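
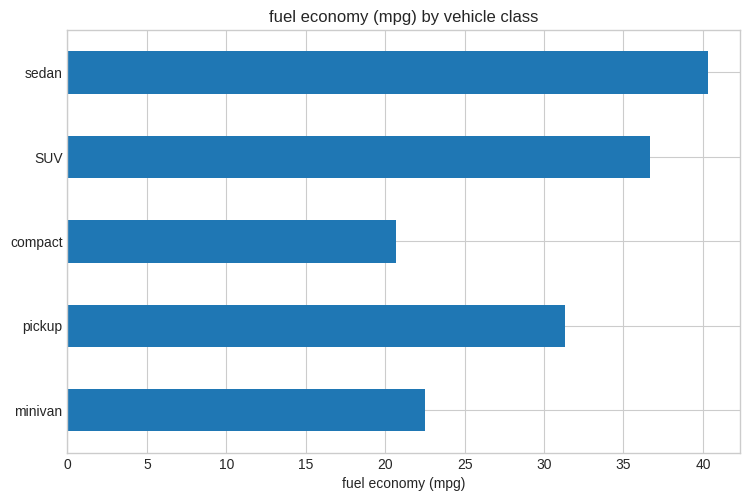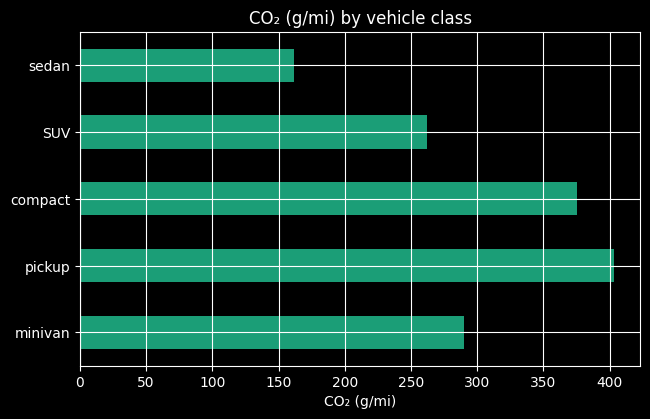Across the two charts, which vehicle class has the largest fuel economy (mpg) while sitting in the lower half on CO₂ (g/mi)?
sedan

Chart 2 median CO₂ (g/mi) ≈ 300; below-median vehicle classes: SUV, sedan. Among those, sedan has the highest fuel economy (mpg) (≈ 40).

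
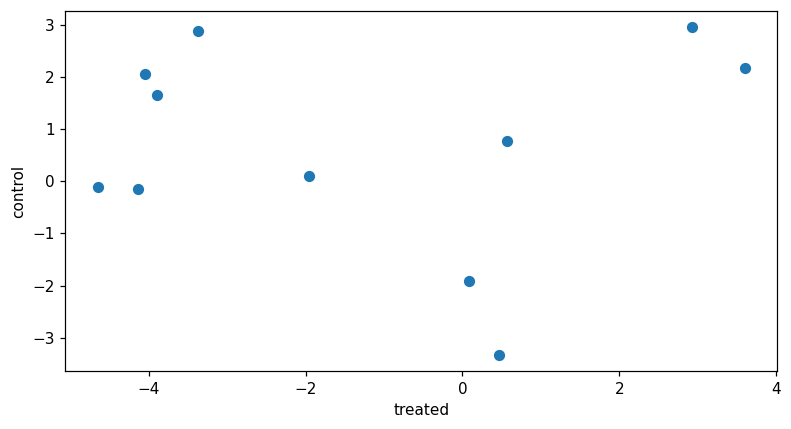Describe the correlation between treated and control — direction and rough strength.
Points are roughly uncorrelated; weak (|r| ≈ 0.0).

no clear correlation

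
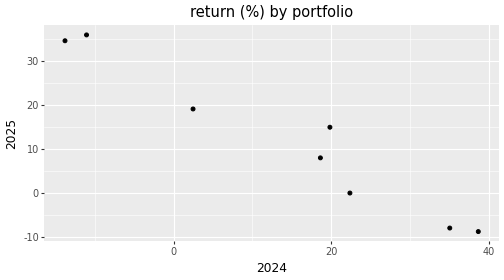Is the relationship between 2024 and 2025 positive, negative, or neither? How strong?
negative, strong

Points are negatively correlated; strong (|r| ≈ 1.0).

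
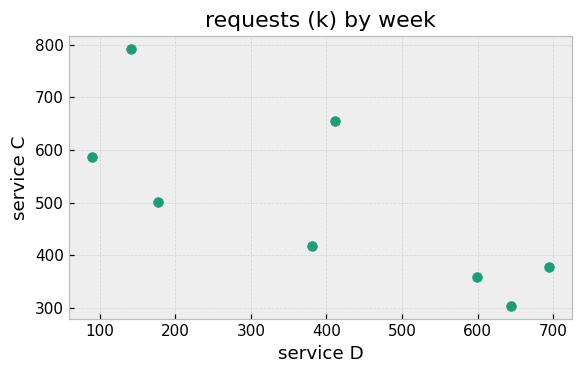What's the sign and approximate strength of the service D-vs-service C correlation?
Points are negatively correlated; strong (|r| ≈ 0.8).

negative, strong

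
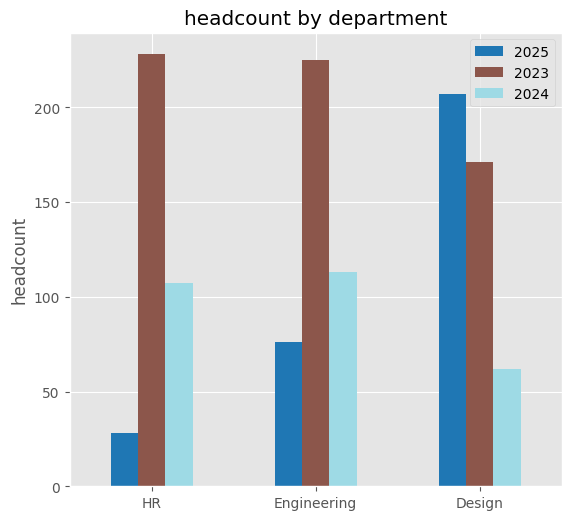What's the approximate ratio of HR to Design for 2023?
HR ≈ 220, Design ≈ 180; 220/180 ≈ 1.22.

≈ 1.22×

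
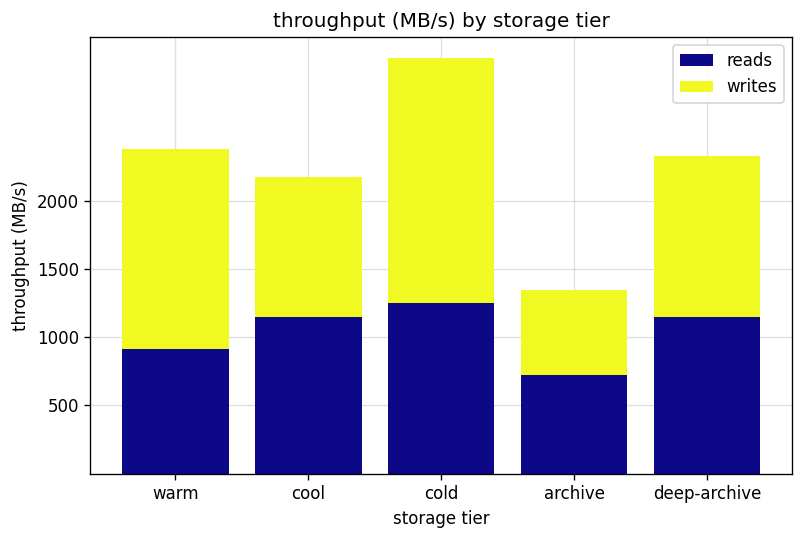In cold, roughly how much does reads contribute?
reads top ≈ 1000, bottom ≈ 0; segment ≈ 1000.

≈ 1000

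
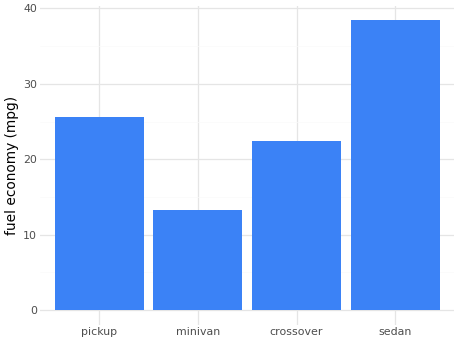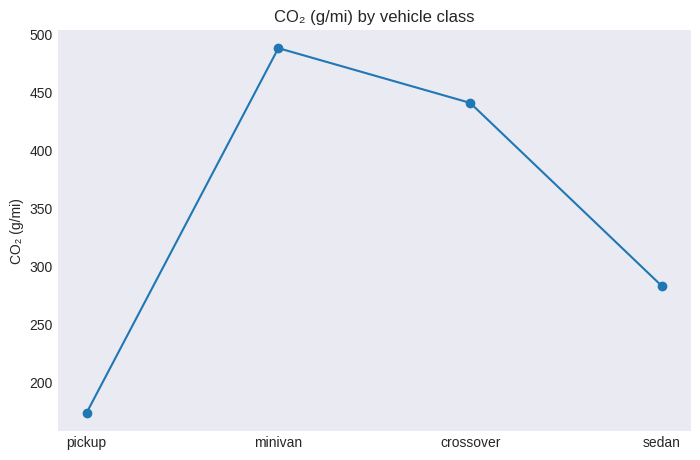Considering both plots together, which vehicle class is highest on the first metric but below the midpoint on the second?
Chart 2 median CO₂ (g/mi) ≈ 350; below-median vehicle classes: pickup, sedan. Among those, sedan has the highest fuel economy (mpg) (≈ 40).

sedan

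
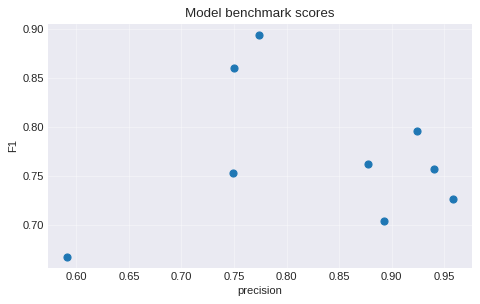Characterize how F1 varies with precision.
Points are roughly uncorrelated; weak (|r| ≈ 0.0).

no clear correlation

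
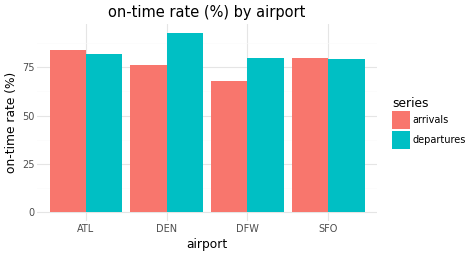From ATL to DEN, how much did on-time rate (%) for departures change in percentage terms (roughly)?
≈ +12.5%

ATL ≈ 80, DEN ≈ 90; (90 − 80) / 80 ≈ +12.5%.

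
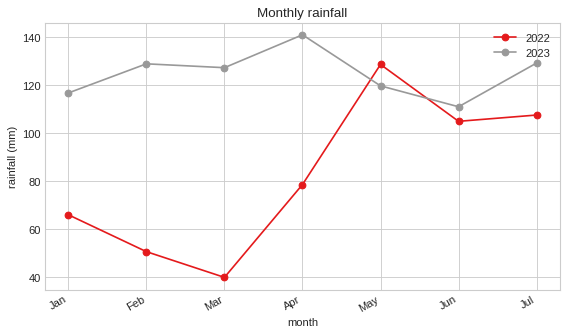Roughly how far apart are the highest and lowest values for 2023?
≈ 30

Max Apr ≈ 140, min Jun ≈ 110; range ≈ 30.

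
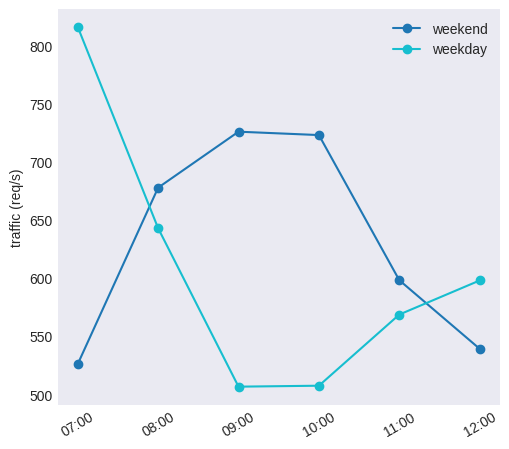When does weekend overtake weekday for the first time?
07:00: weekend ≈ 550 vs weekday ≈ 800 (not yet); 08:00: weekend ≈ 700 vs weekday ≈ 650 (first crossover).

08:00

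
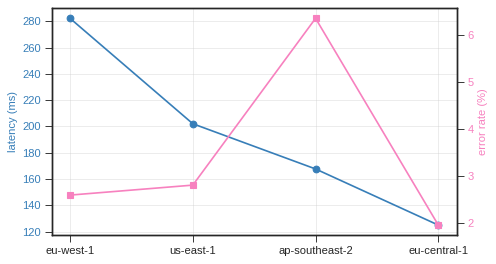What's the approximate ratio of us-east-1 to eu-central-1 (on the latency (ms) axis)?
us-east-1 ≈ 200, eu-central-1 ≈ 120; 200/120 ≈ 1.67.

≈ 1.67×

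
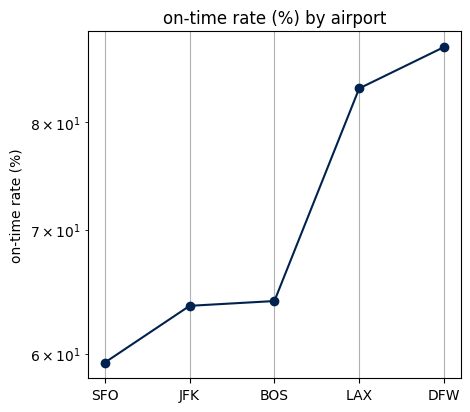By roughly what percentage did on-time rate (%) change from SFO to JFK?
≈ +8.3%

SFO ≈ 60, JFK ≈ 65; (65 − 60) / 60 ≈ +8.3%.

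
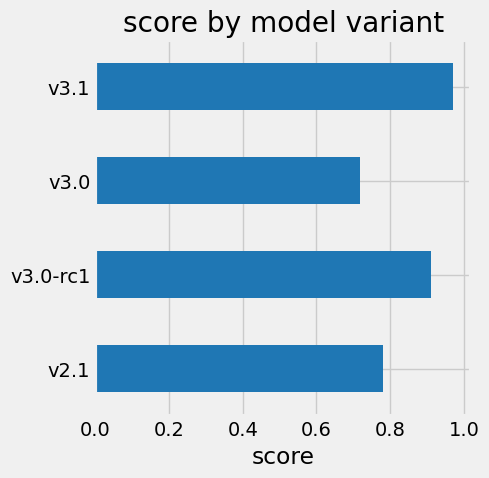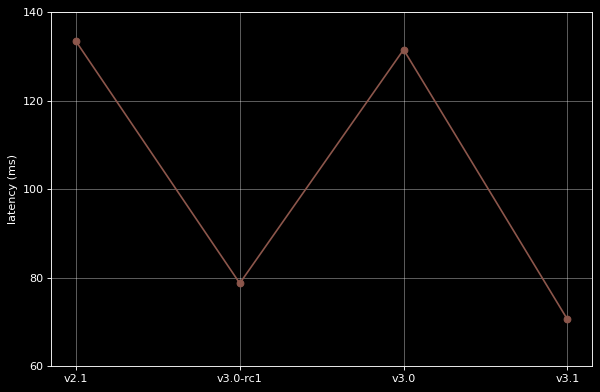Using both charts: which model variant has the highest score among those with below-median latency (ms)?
Chart 2 median latency (ms) ≈ 100; below-median model variants: v3.0-rc1, v3.1. Among those, v3.1 has the highest score (≈ 1).

v3.1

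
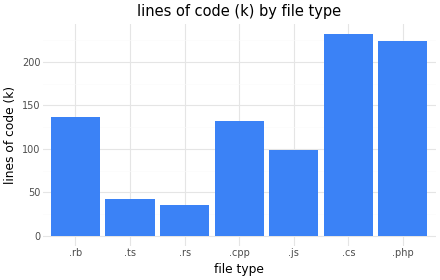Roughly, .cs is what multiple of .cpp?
≈ 1.71×

.cs ≈ 240, .cpp ≈ 140; 240/140 ≈ 1.71.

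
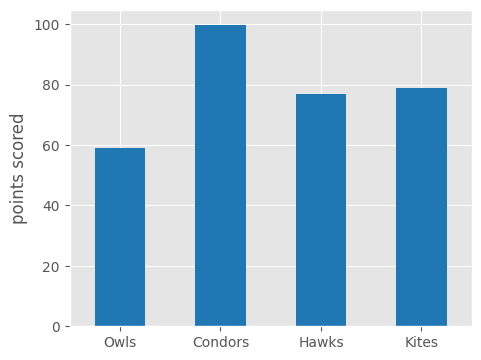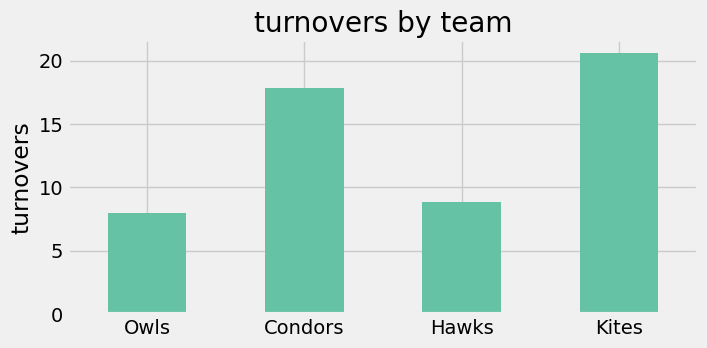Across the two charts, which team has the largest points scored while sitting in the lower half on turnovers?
Chart 2 median turnovers ≈ 14; below-median teams: Owls, Hawks. Among those, Hawks has the highest points scored (≈ 80).

Hawks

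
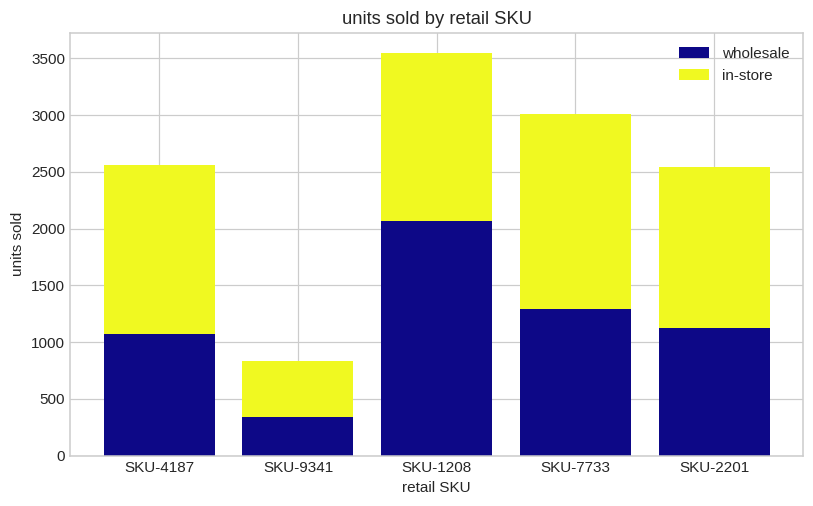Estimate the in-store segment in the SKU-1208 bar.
in-store top ≈ 3500, bottom ≈ 2000; segment ≈ 1500.

≈ 1500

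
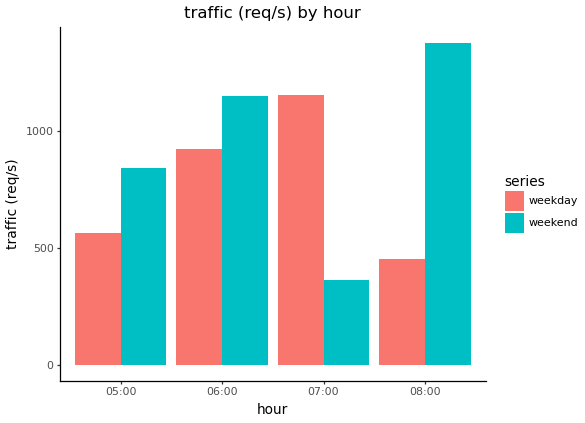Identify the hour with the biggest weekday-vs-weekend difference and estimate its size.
08:00, ≈ 1000 req/s

08:00: weekday ≈ 400, weekend ≈ 1400 → gap ≈ 1000. Next-largest (07:00) is only ≈ 800.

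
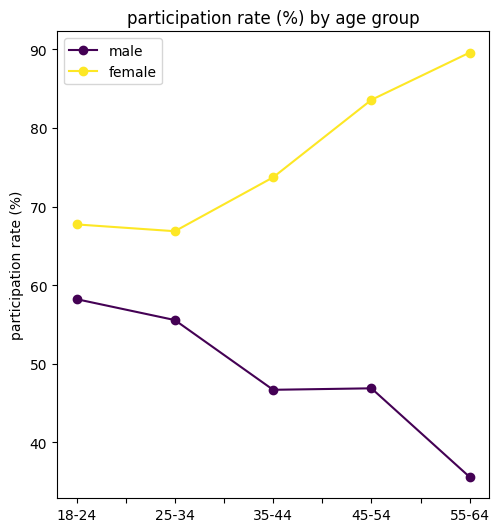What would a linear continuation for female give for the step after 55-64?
Last three: 75, 85, 90 → slope ≈ 7.5/step → next ≈ 97.5.

≈ 97.5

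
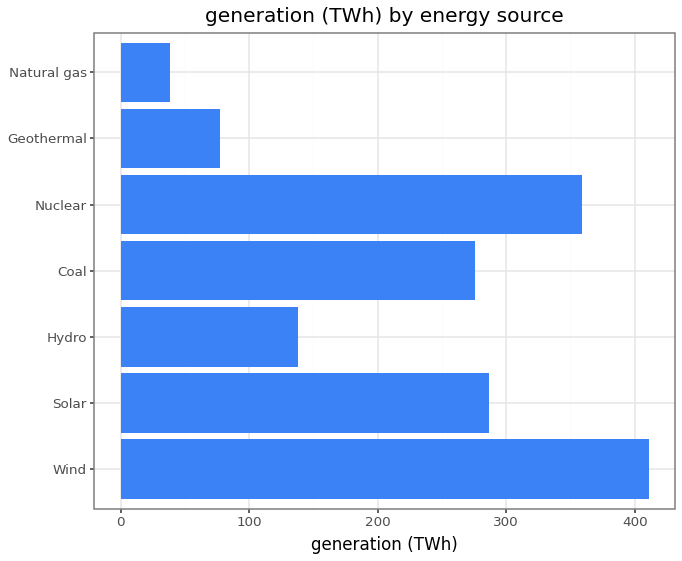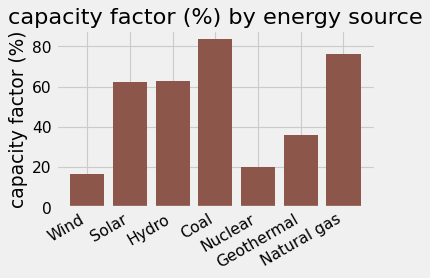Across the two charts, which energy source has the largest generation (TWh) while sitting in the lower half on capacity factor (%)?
Chart 2 median capacity factor (%) ≈ 60; below-median energy sources: Wind, Nuclear, Geothermal. Among those, Wind has the highest generation (TWh) (≈ 400).

Wind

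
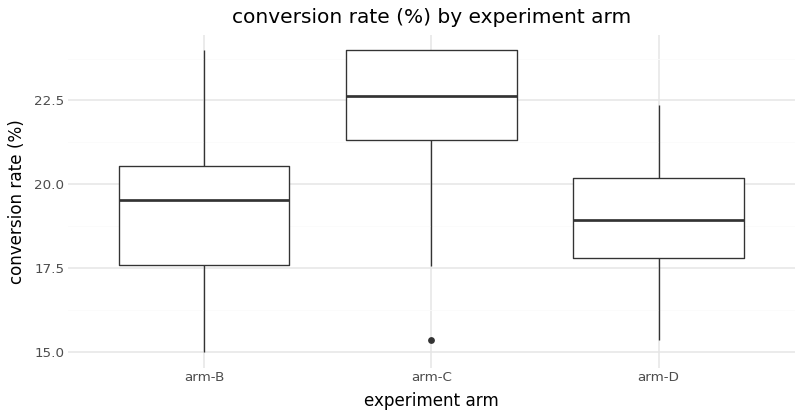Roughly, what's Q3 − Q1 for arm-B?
Q3 ≈ 20.5, Q1 ≈ 17.5; IQR ≈ 3.0.

≈ 3.0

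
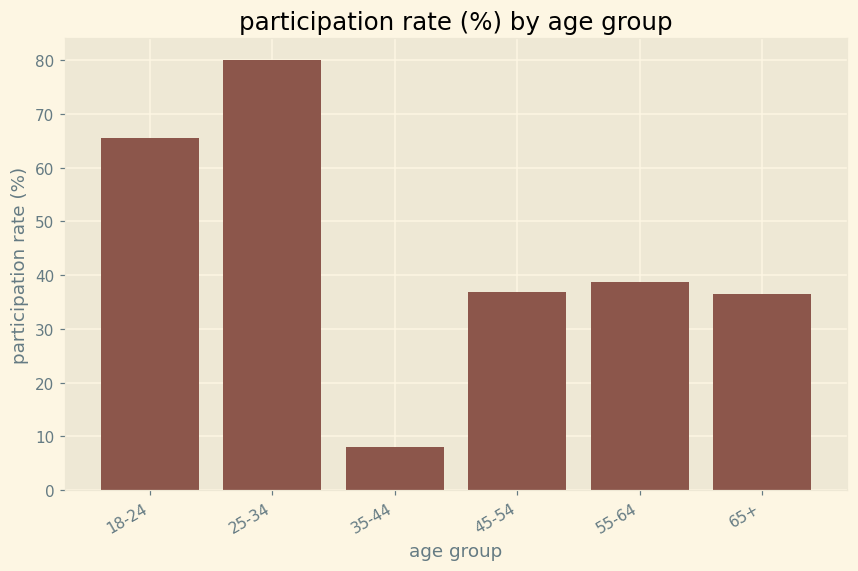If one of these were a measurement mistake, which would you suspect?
25-34

25-34 ≈ 80; the rest sit between ≈ 10 and ≈ 70.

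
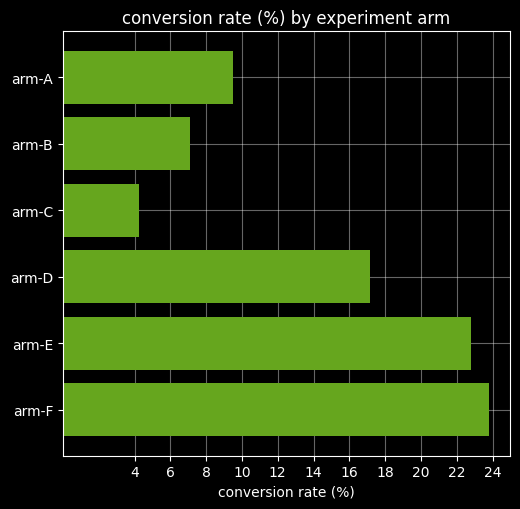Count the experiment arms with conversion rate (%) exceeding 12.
3

Above 12: arm-D, arm-E, arm-F.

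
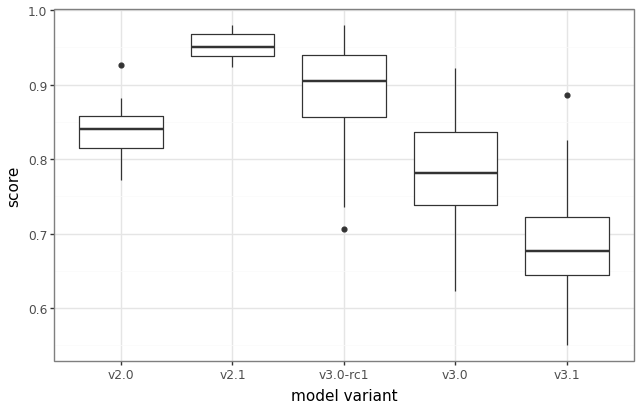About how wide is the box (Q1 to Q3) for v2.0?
≈ 0.04

Q3 ≈ 0.86, Q1 ≈ 0.82; IQR ≈ 0.04.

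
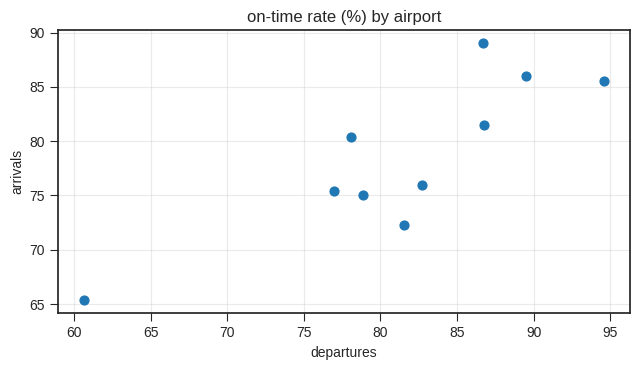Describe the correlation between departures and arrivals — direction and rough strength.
Points are positively correlated; strong (|r| ≈ 0.9).

positive, strong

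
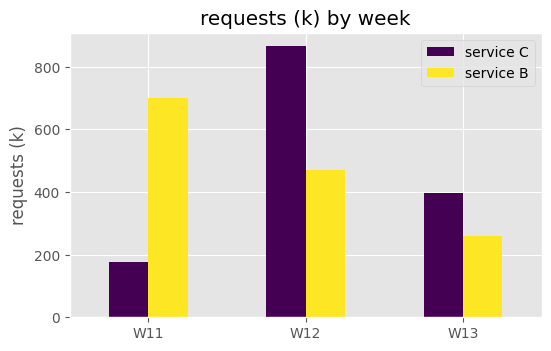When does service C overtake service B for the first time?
W12

W11: service C ≈ 200 vs service B ≈ 700 (not yet); W12: service C ≈ 900 vs service B ≈ 500 (first crossover).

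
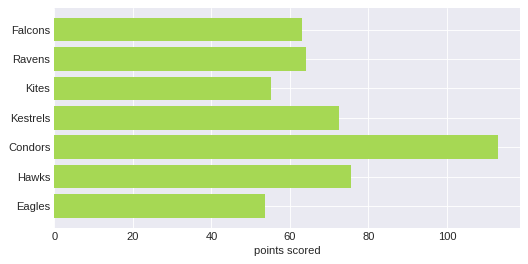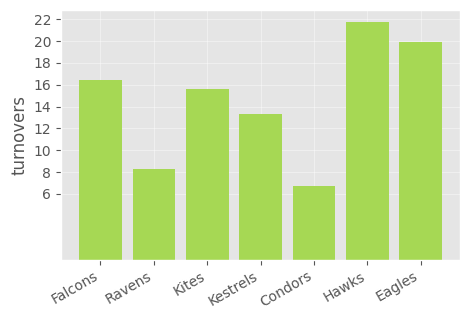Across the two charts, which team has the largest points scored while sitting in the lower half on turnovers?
Condors

Chart 2 median turnovers ≈ 16; below-median teams: Ravens, Kestrels, Condors. Among those, Condors has the highest points scored (≈ 120).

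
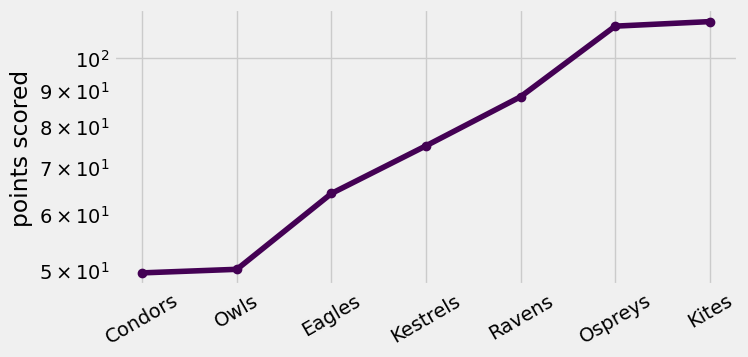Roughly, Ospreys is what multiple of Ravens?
Ospreys ≈ 110, Ravens ≈ 90; 110/90 ≈ 1.22.

≈ 1.22×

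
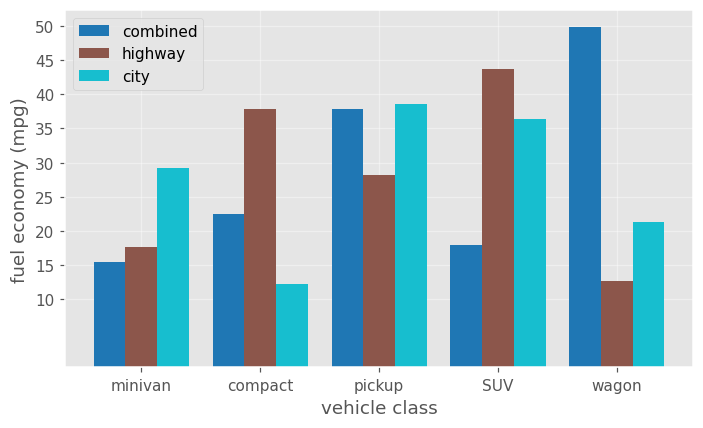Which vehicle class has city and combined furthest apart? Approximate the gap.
wagon, ≈ 30 mpg

wagon: city ≈ 20, combined ≈ 50 → gap ≈ 30. Next-largest (SUV) is only ≈ 15.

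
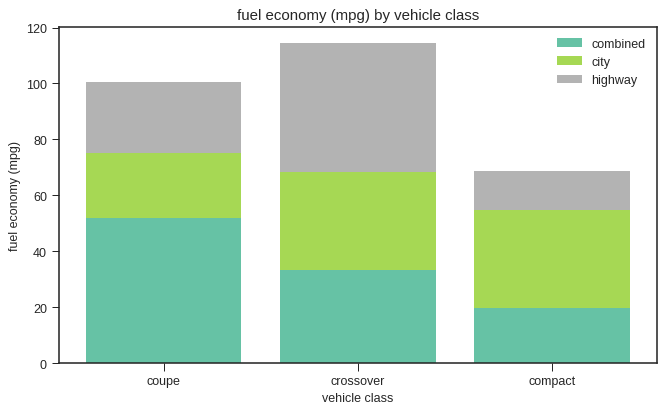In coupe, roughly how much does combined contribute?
≈ 50

combined top ≈ 50, bottom ≈ 0; segment ≈ 50.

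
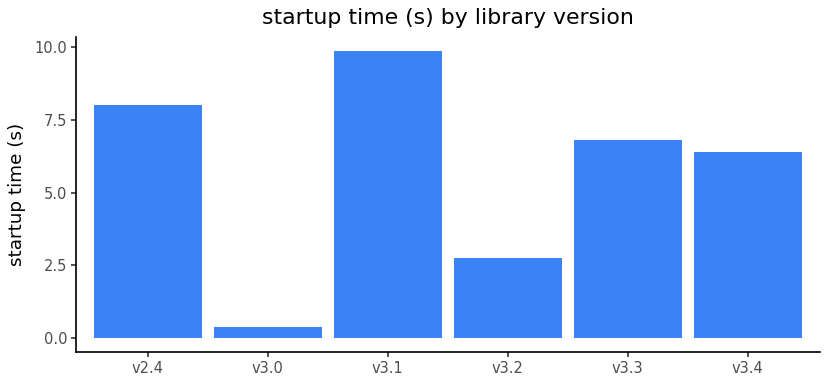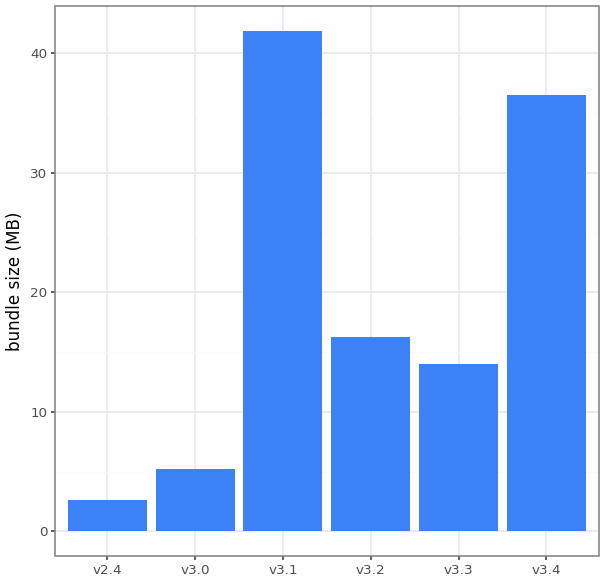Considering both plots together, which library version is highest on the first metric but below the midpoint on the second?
v2.4

Chart 2 median bundle size (MB) ≈ 15; below-median library versions: v2.4, v3.0, v3.3. Among those, v2.4 has the highest startup time (s) (≈ 8).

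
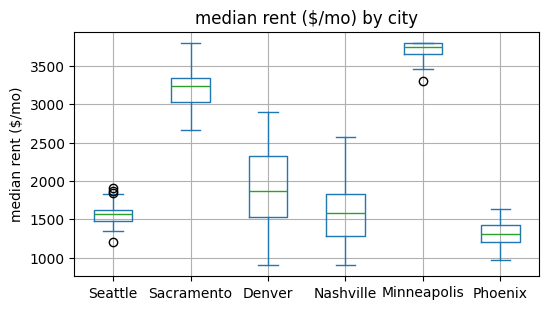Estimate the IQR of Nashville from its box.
Q3 ≈ 2000, Q1 ≈ 1500; IQR ≈ 500.

≈ 500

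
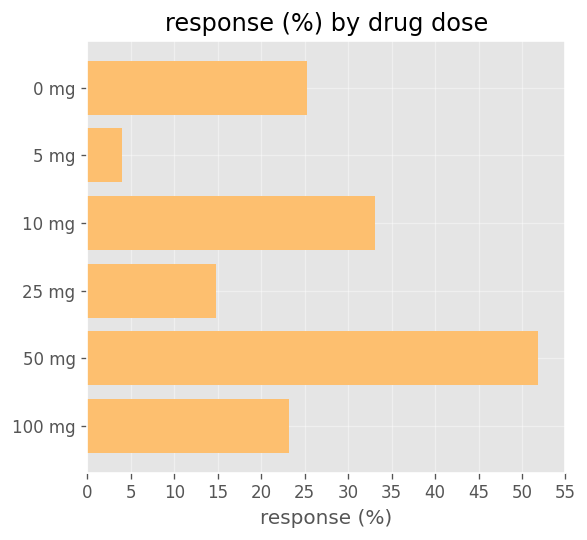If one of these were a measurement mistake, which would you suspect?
50 mg

50 mg ≈ 50; the rest sit between ≈ 5 and ≈ 35.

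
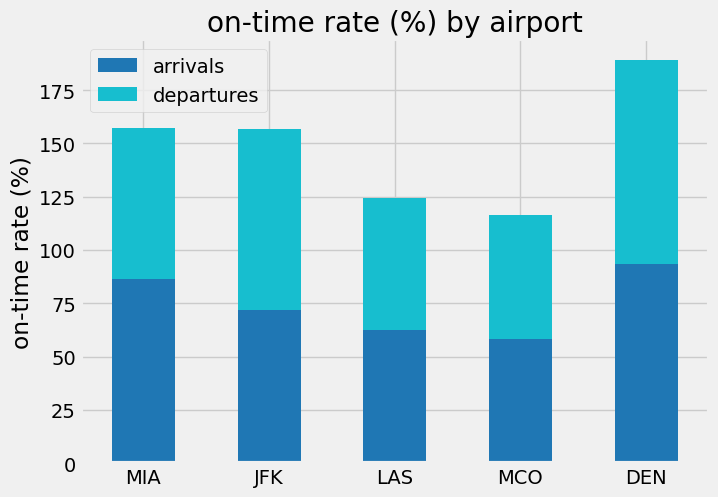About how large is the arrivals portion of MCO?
≈ 60

arrivals top ≈ 60, bottom ≈ 0; segment ≈ 60.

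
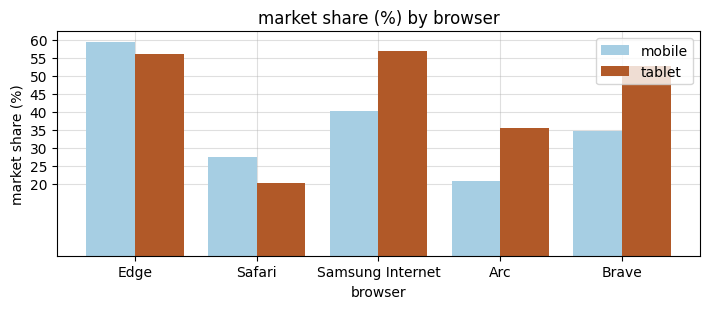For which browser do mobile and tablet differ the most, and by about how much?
Brave, ≈ 20 %

Brave: mobile ≈ 35, tablet ≈ 55 → gap ≈ 20. Next-largest (Samsung Internet) is only ≈ 15.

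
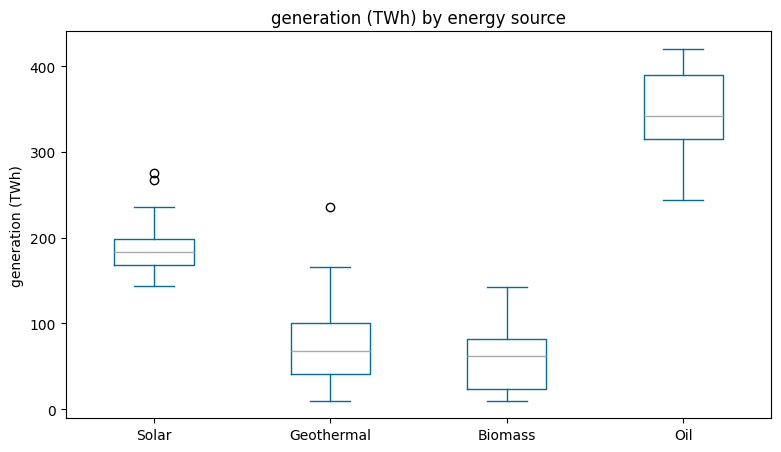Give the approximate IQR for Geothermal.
≈ 50

Q3 ≈ 100, Q1 ≈ 50; IQR ≈ 50.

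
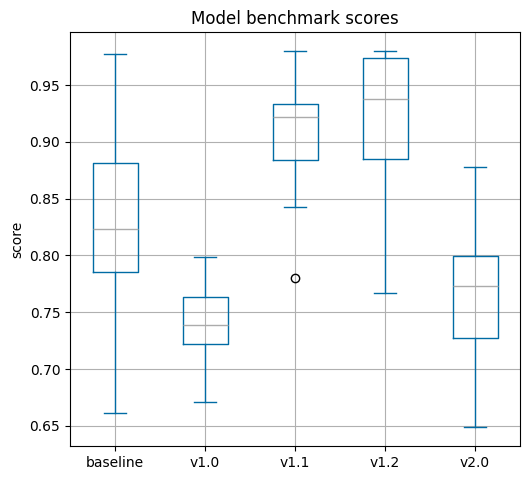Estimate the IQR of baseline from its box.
≈ 0.10

Q3 ≈ 0.88, Q1 ≈ 0.78; IQR ≈ 0.10.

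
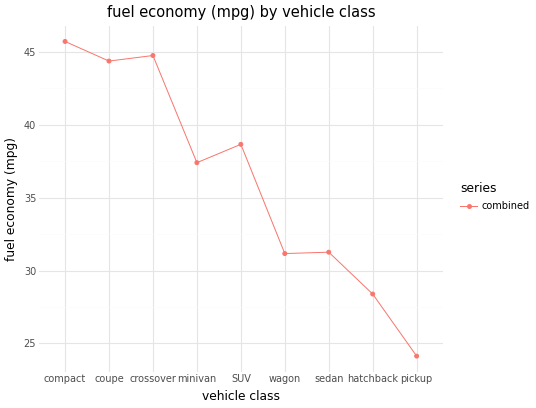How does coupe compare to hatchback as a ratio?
coupe ≈ 44, hatchback ≈ 28; 44/28 ≈ 1.57.

≈ 1.57×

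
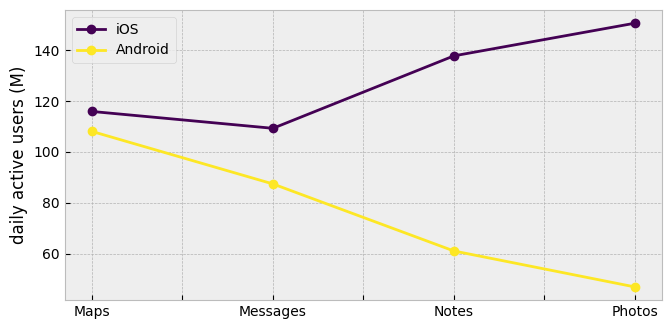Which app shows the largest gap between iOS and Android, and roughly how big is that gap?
Photos, ≈ 100 M

Photos: iOS ≈ 150, Android ≈ 50 → gap ≈ 100. Next-largest (Notes) is only ≈ 80.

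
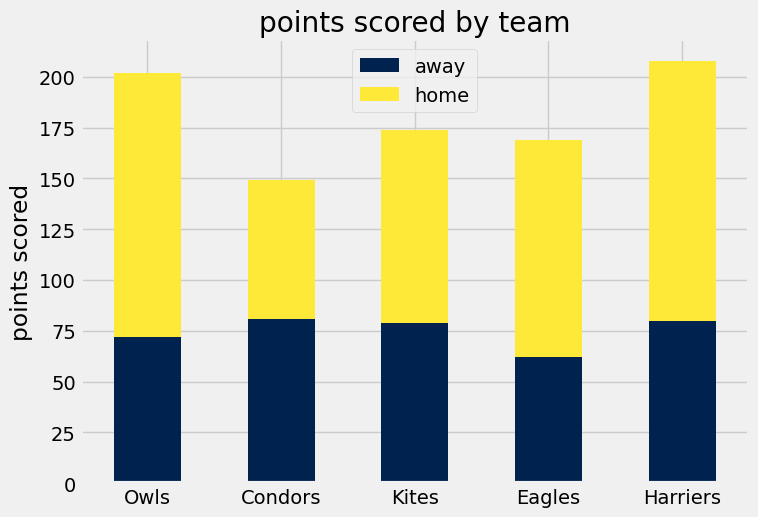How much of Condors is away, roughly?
≈ 80

away top ≈ 80, bottom ≈ 0; segment ≈ 80.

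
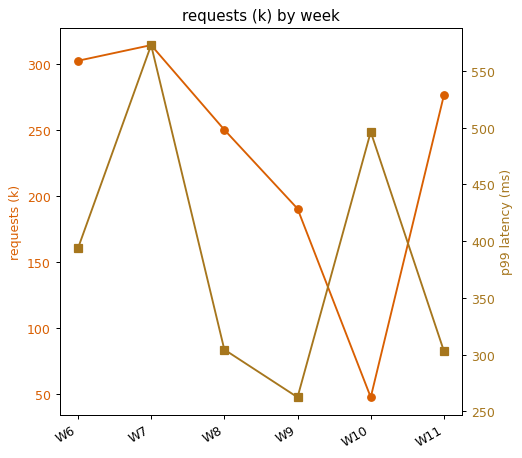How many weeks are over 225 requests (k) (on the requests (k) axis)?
4

Above 225: W6, W7, W8, W11.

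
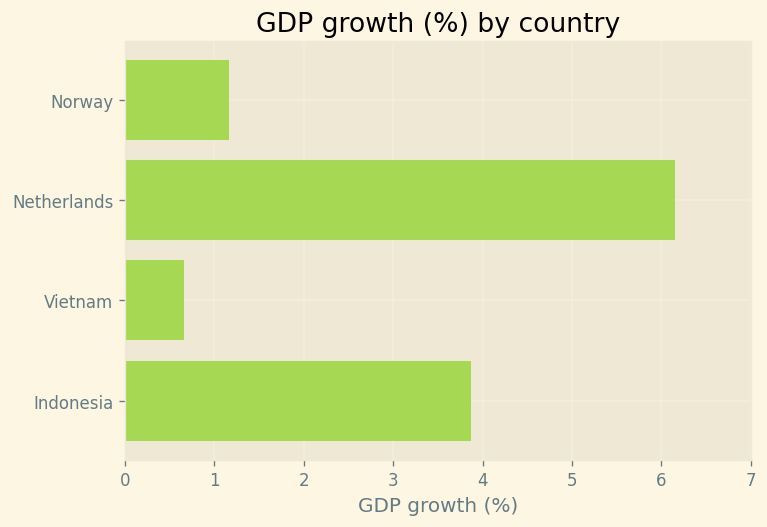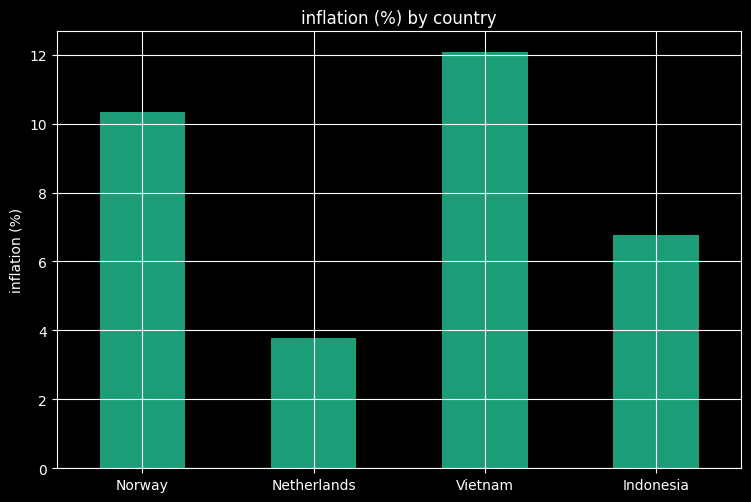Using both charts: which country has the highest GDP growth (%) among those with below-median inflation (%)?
Netherlands

Chart 2 median inflation (%) ≈ 8; below-median countries: Netherlands, Indonesia. Among those, Netherlands has the highest GDP growth (%) (≈ 6).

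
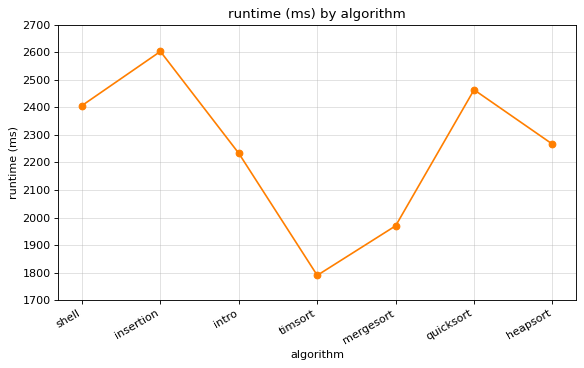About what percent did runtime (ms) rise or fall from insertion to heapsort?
≈ -11.5%

insertion ≈ 2600, heapsort ≈ 2300; (2300 − 2600) / 2600 ≈ -11.5%.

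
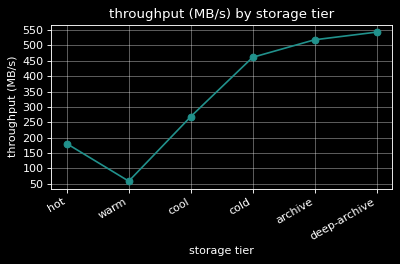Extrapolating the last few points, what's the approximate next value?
Last three: 450, 500, 550 → slope ≈ 50/step → next ≈ 600.

≈ 600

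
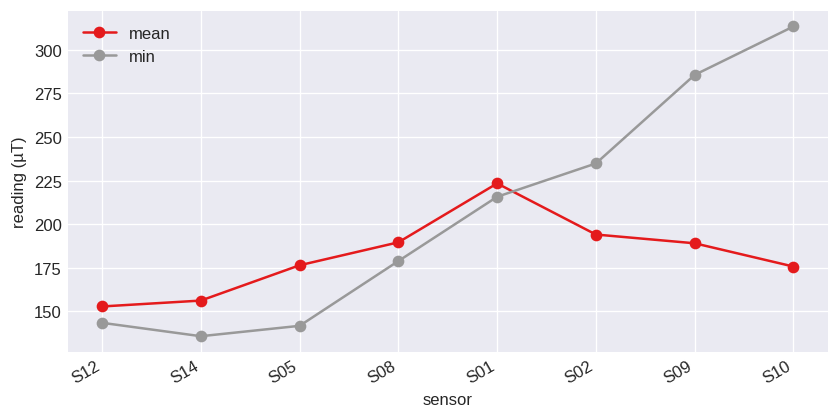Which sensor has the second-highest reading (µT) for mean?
S02

Top 3 for mean: S01 ≈ 220, S02 ≈ 200, S08 ≈ 180.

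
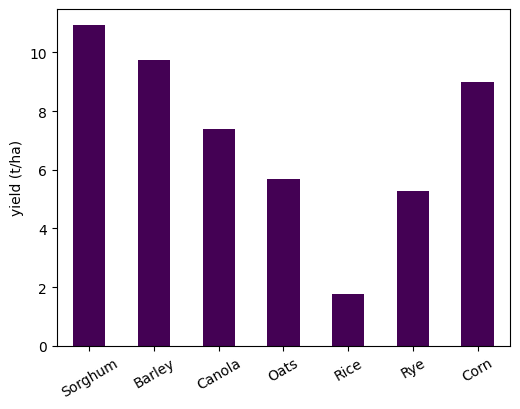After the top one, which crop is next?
Barley

Top 3: Sorghum ≈ 11, Barley ≈ 10, Corn ≈ 9.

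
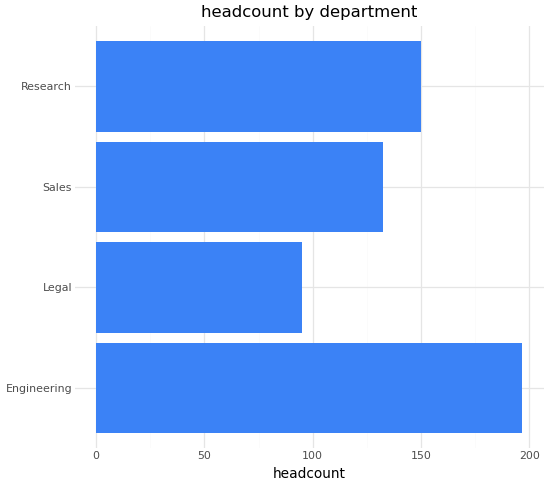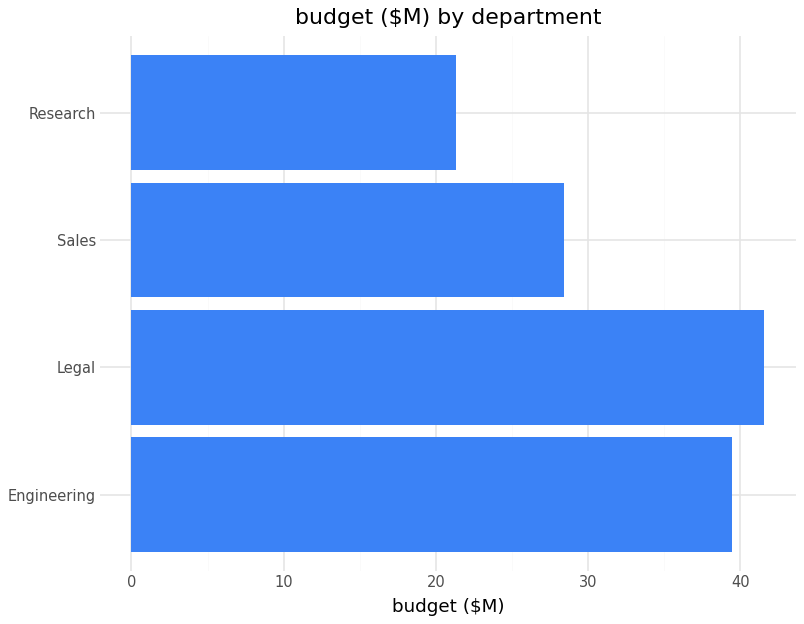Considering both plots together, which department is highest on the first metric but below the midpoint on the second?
Research

Chart 2 median budget ($M) ≈ 35; below-median departments: Sales, Research. Among those, Research has the highest headcount (≈ 160).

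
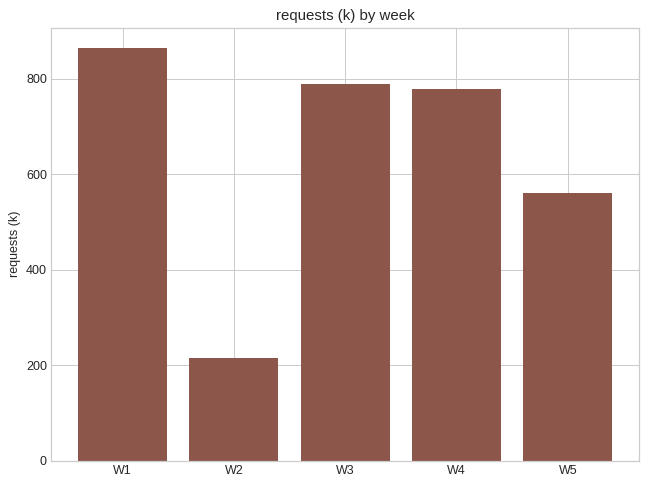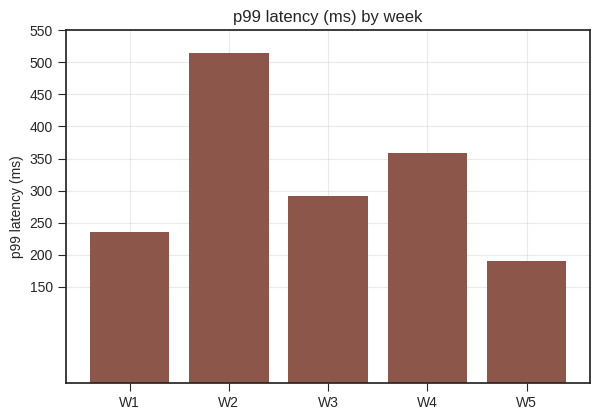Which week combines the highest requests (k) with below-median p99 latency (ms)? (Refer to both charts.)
Chart 2 median p99 latency (ms) ≈ 300; below-median weeks: W1, W5. Among those, W1 has the highest requests (k) (≈ 900).

W1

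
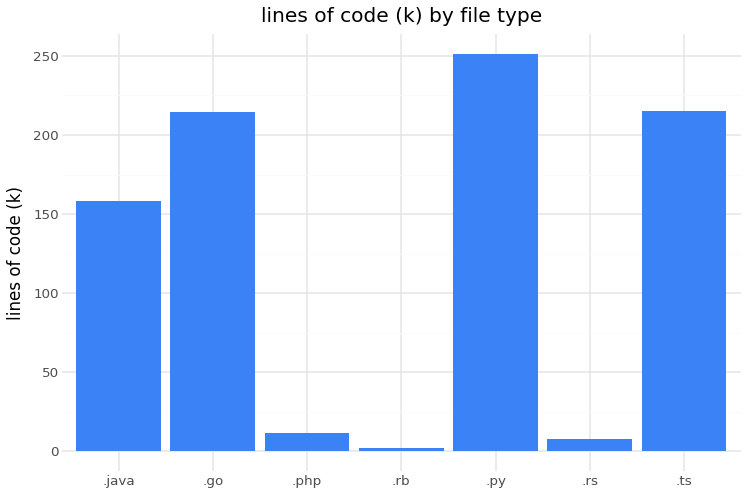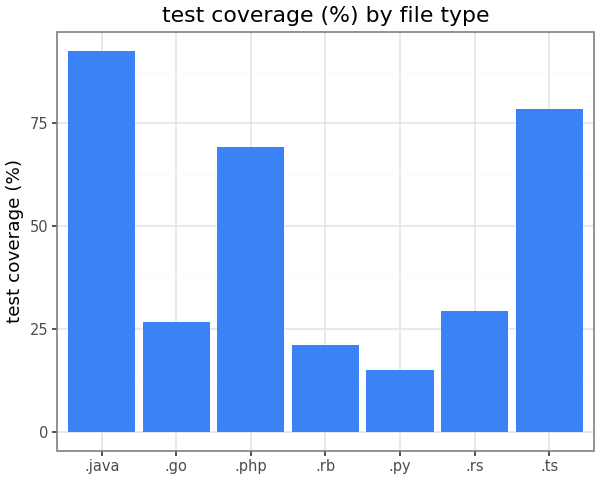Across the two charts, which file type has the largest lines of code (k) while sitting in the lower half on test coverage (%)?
.py

Chart 2 median test coverage (%) ≈ 30; below-median file types: .go, .rb, .py. Among those, .py has the highest lines of code (k) (≈ 250).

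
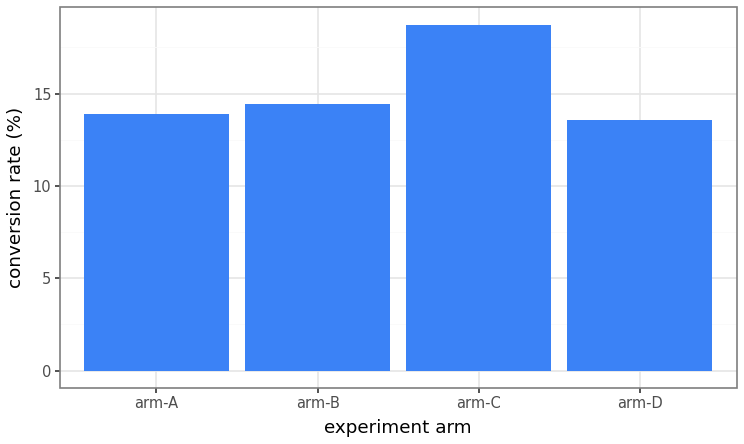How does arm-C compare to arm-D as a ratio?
≈ 1.29×

arm-C ≈ 18, arm-D ≈ 14; 18/14 ≈ 1.29.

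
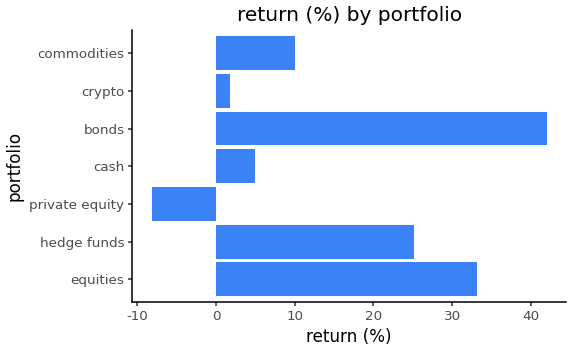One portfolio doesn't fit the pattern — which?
bonds ≈ 40; the rest sit between ≈ -10 and ≈ 35.

bonds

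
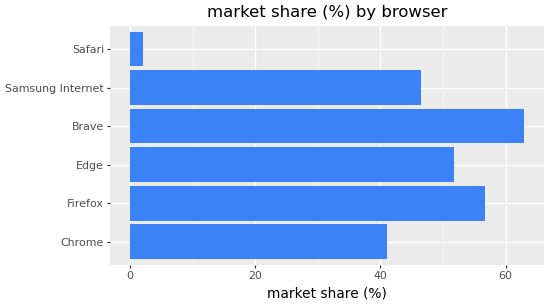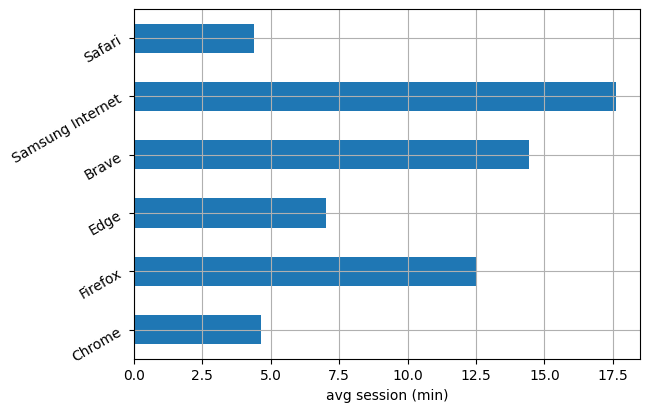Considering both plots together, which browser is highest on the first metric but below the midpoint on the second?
Chart 2 median avg session (min) ≈ 10; below-median browsers: Chrome, Edge, Safari. Among those, Edge has the highest market share (%) (≈ 50).

Edge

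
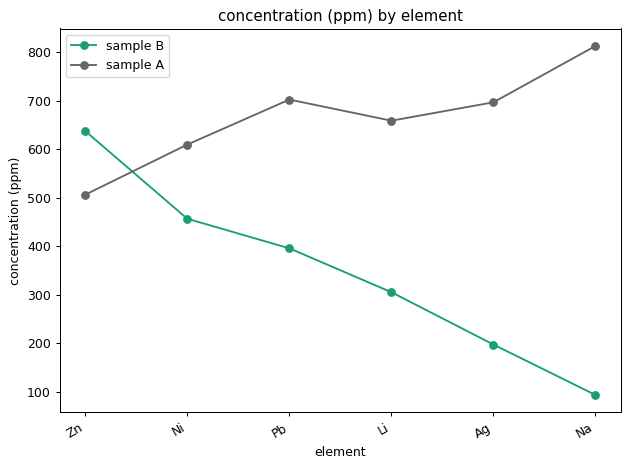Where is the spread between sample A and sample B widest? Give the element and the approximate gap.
Na, ≈ 700 ppm

Na: sample A ≈ 800, sample B ≈ 100 → gap ≈ 700. Next-largest (Ag) is only ≈ 500.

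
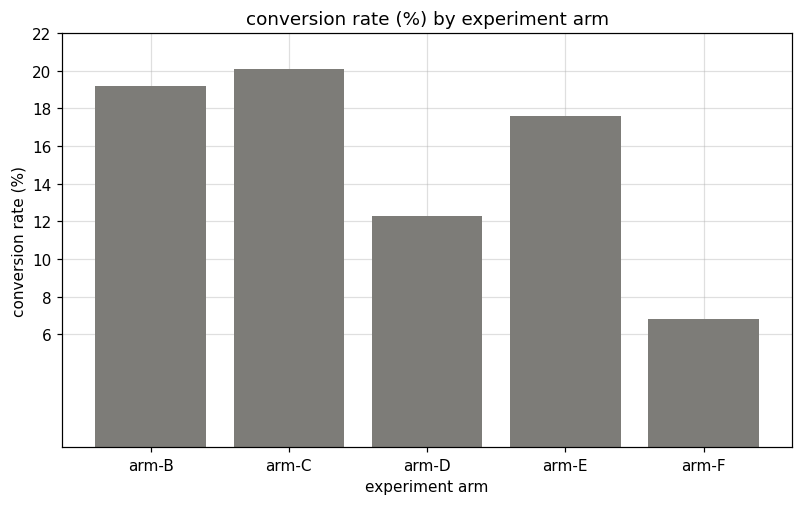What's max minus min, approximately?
≈ 14

Max arm-C ≈ 20, min arm-F ≈ 6; range ≈ 14.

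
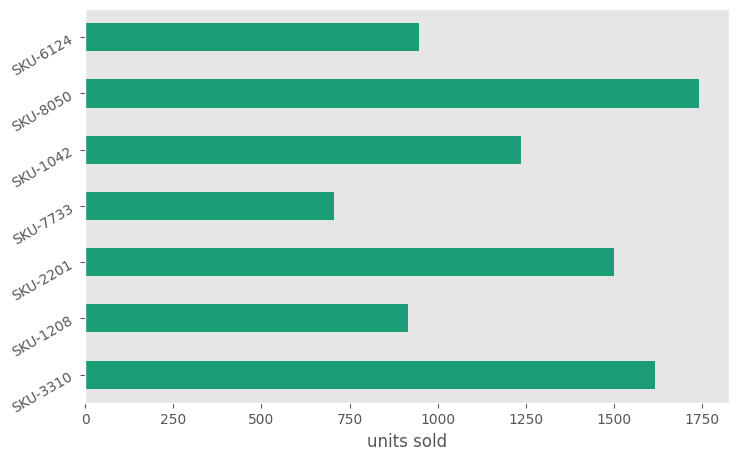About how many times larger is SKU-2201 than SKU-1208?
≈ 1.6×

SKU-2201 ≈ 1600, SKU-1208 ≈ 1000; 1600/1000 ≈ 1.6.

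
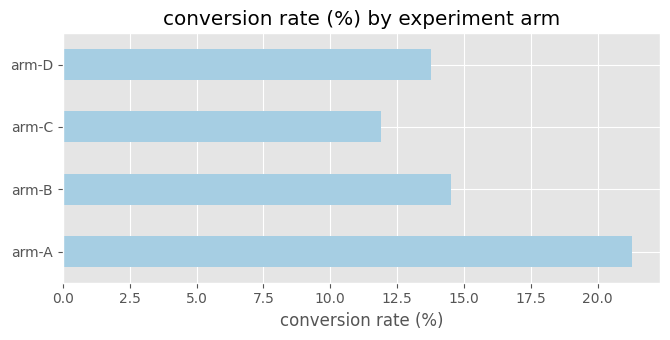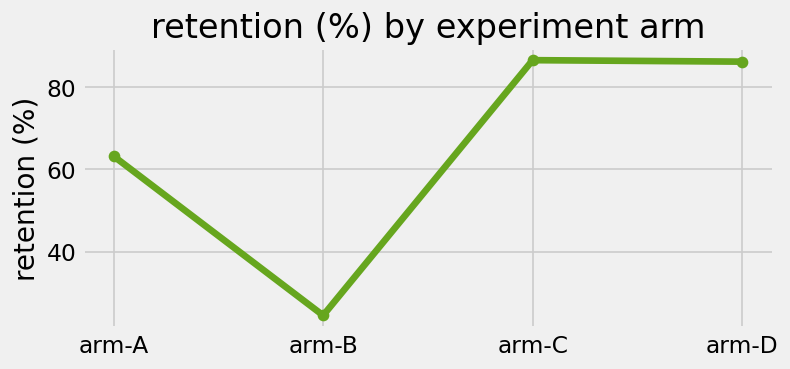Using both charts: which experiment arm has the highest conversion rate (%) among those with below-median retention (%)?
arm-A

Chart 2 median retention (%) ≈ 70; below-median experiment arms: arm-A, arm-B. Among those, arm-A has the highest conversion rate (%) (≈ 22).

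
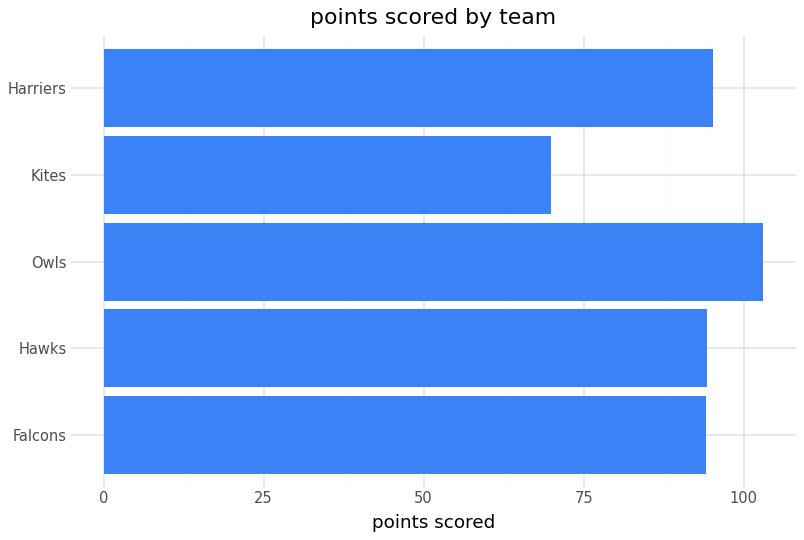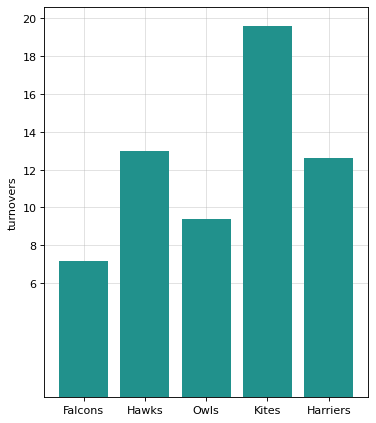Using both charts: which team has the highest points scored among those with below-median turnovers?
Chart 2 median turnovers ≈ 12; below-median teams: Falcons, Owls. Among those, Owls has the highest points scored (≈ 100).

Owls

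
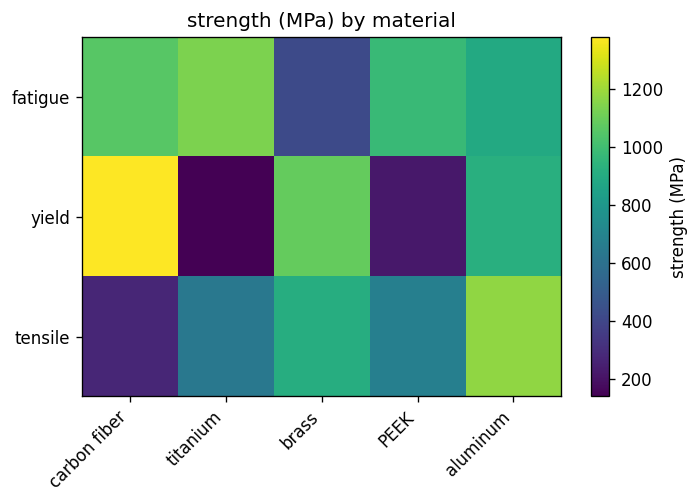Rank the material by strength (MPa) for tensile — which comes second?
Top 3 for tensile: aluminum ≈ 1200, brass ≈ 1000, PEEK ≈ 600.

brass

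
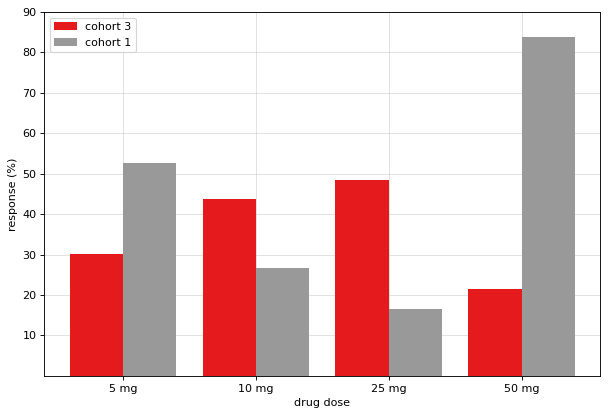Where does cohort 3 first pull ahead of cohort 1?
10 mg

5 mg: cohort 3 ≈ 30 vs cohort 1 ≈ 50 (not yet); 10 mg: cohort 3 ≈ 40 vs cohort 1 ≈ 30 (first crossover).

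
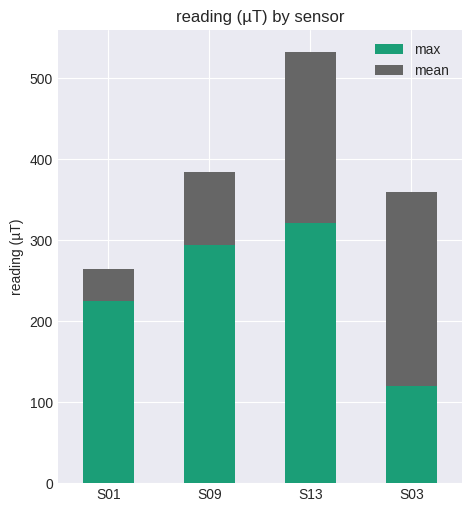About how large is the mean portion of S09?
mean top ≈ 400, bottom ≈ 300; segment ≈ 100.

≈ 100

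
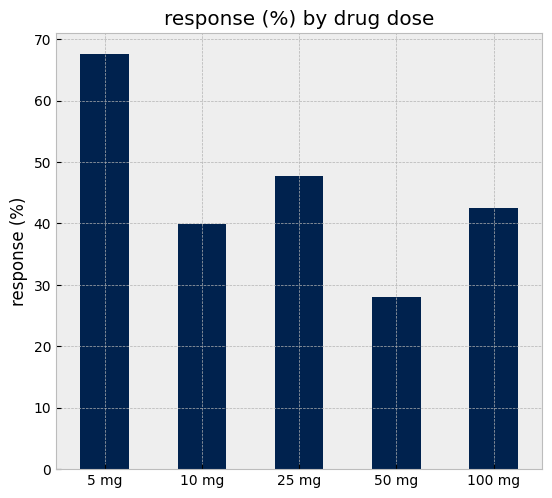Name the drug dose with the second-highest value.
25 mg

Top 3: 5 mg ≈ 70, 25 mg ≈ 50, 100 mg ≈ 40.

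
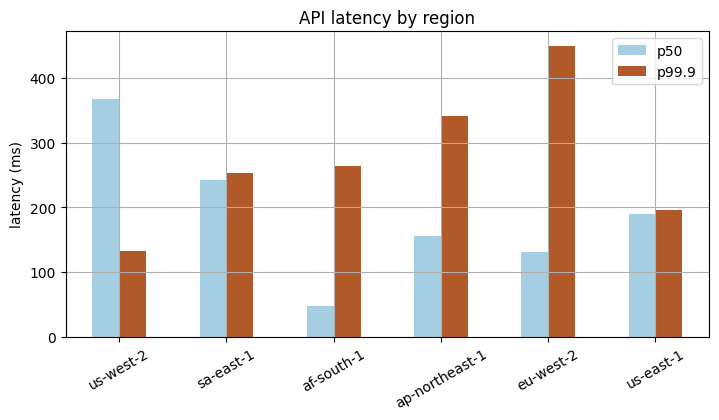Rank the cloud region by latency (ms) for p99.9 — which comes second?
Top 3 for p99.9: eu-west-2 ≈ 450, ap-northeast-1 ≈ 350, af-south-1 ≈ 250.

ap-northeast-1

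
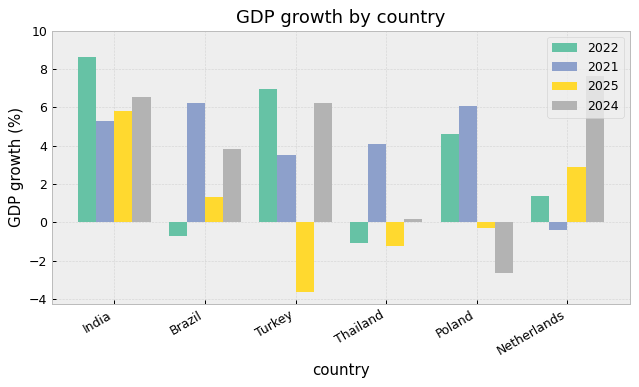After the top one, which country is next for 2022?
Turkey

Top 3 for 2022: India ≈ 8, Turkey ≈ 6, Poland ≈ 4.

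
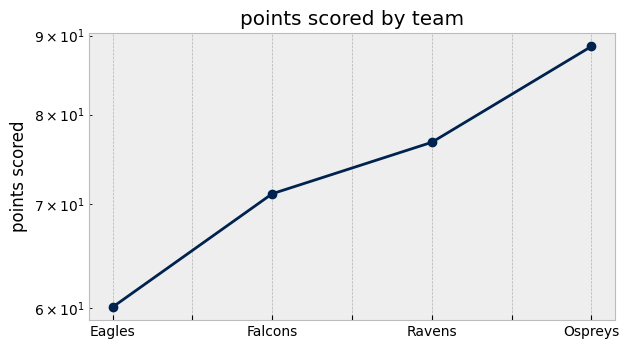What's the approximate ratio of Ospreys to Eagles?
≈ 1.5×

Ospreys ≈ 90, Eagles ≈ 60; 90/60 ≈ 1.5.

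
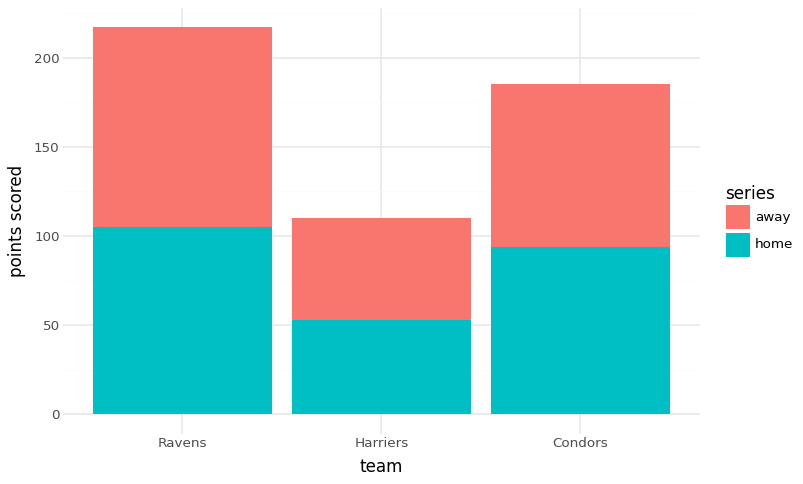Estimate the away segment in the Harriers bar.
≈ 60

away top ≈ 120, bottom ≈ 60; segment ≈ 60.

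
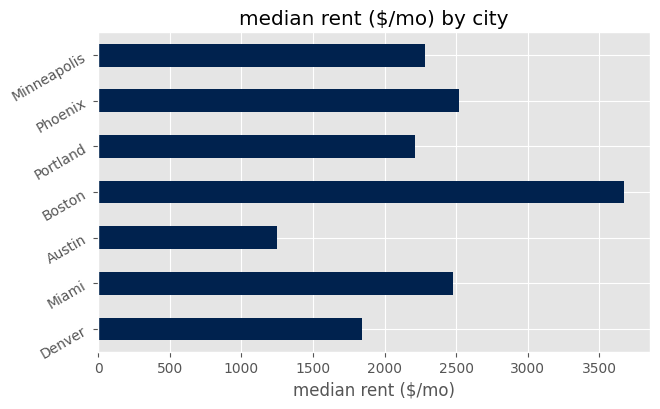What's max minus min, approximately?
Max Boston ≈ 3500, min Austin ≈ 1000; range ≈ 2500.

≈ 2500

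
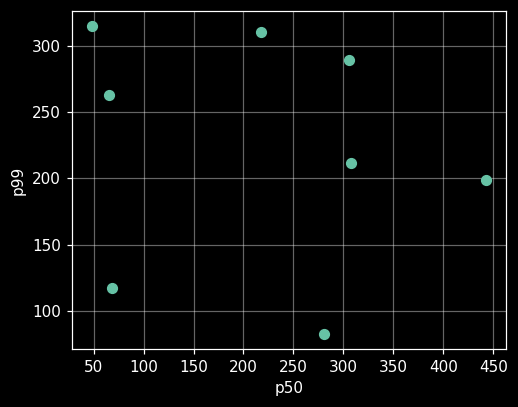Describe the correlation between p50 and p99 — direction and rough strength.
no clear correlation

Points are roughly uncorrelated; weak (|r| ≈ 0.2).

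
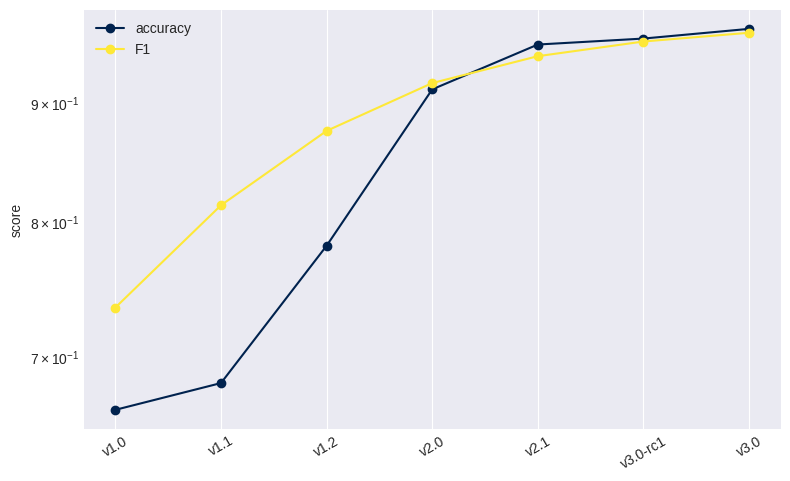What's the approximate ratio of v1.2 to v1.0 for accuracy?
≈ 1.23×

v1.2 ≈ 0.80, v1.0 ≈ 0.65; 0.80/0.65 ≈ 1.23.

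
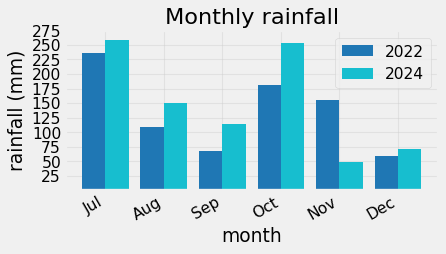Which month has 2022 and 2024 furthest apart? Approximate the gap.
Nov, ≈ 100 mm

Nov: 2022 ≈ 150, 2024 ≈ 50 → gap ≈ 100. Next-largest (Oct) is only ≈ 75.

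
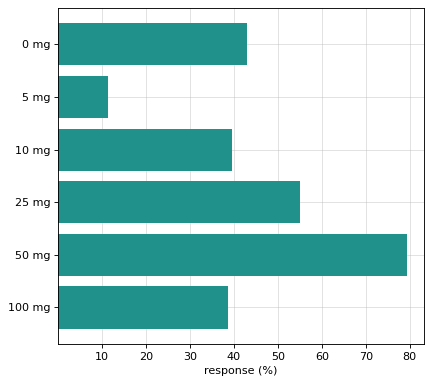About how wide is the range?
Max 50 mg ≈ 80, min 5 mg ≈ 10; range ≈ 70.

≈ 70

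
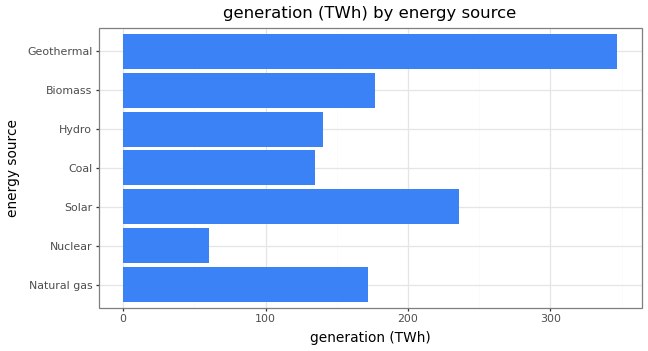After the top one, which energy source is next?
Solar

Top 3: Geothermal ≈ 350, Solar ≈ 250, Biomass ≈ 200.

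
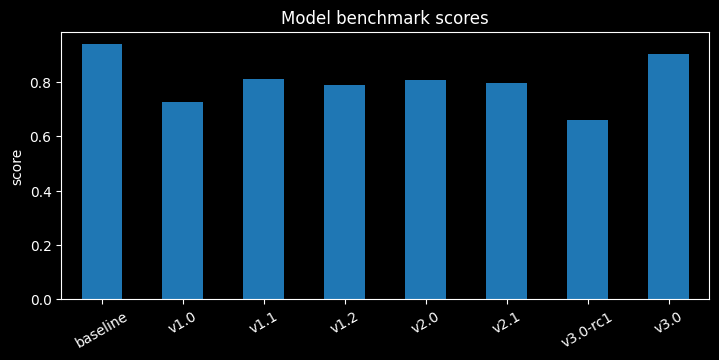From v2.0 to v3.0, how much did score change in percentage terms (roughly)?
≈ +12.5%

v2.0 ≈ 0.8, v3.0 ≈ 0.9; (0.9 − 0.8) / 0.8 ≈ +12.5%.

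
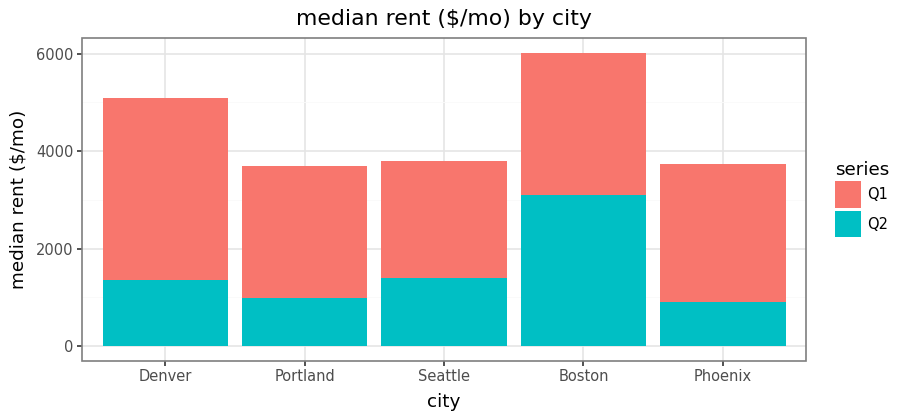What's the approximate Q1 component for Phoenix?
Q1 top ≈ 4000, bottom ≈ 1000; segment ≈ 3000.

≈ 3000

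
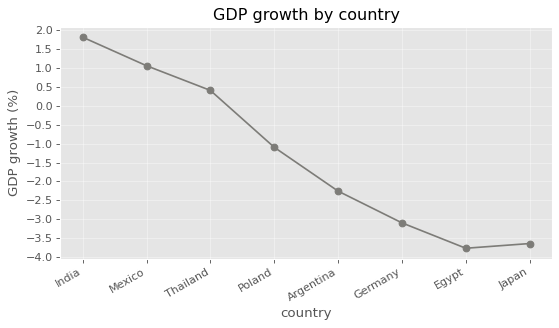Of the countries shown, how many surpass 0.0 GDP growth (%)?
3

Above 0.0: India, Mexico, Thailand.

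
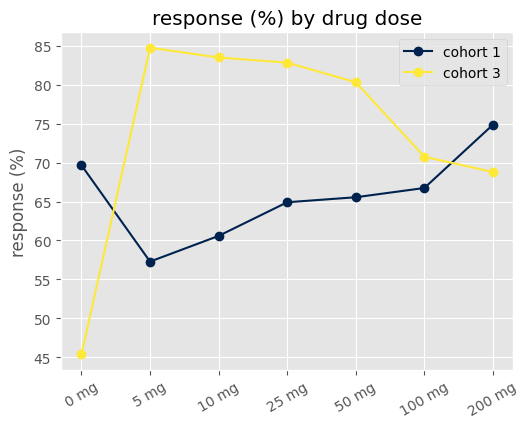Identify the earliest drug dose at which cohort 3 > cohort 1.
5 mg

0 mg: cohort 3 ≈ 45 vs cohort 1 ≈ 70 (not yet); 5 mg: cohort 3 ≈ 85 vs cohort 1 ≈ 55 (first crossover).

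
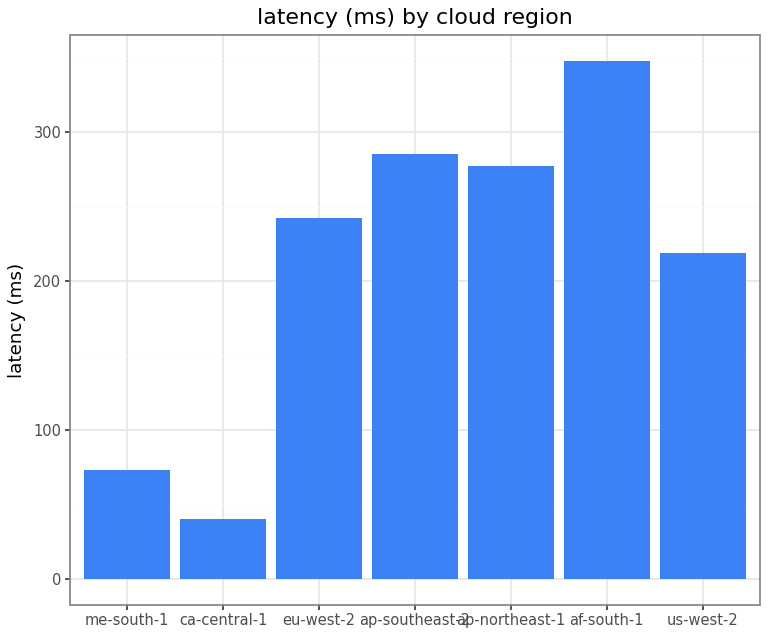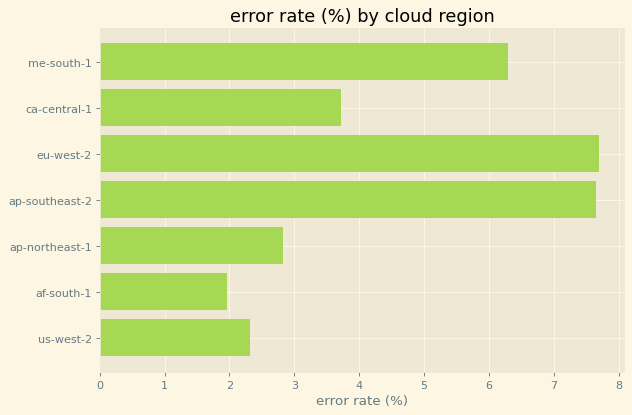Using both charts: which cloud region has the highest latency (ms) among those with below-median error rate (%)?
af-south-1

Chart 2 median error rate (%) ≈ 4; below-median cloud regions: ap-northeast-1, af-south-1, us-west-2. Among those, af-south-1 has the highest latency (ms) (≈ 350).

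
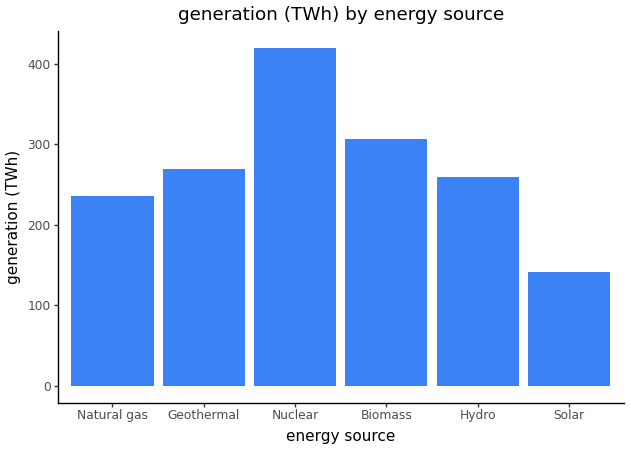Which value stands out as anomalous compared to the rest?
Nuclear

Nuclear ≈ 400; the rest sit between ≈ 150 and ≈ 300.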